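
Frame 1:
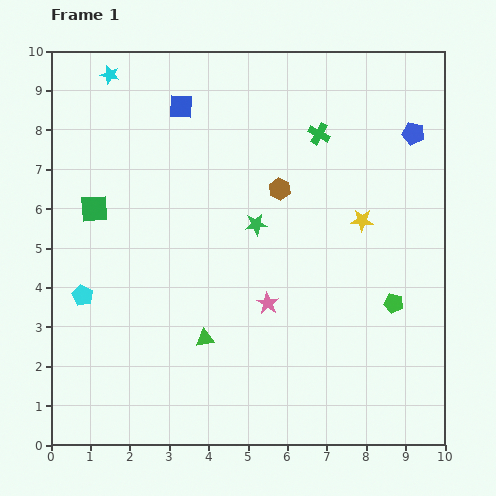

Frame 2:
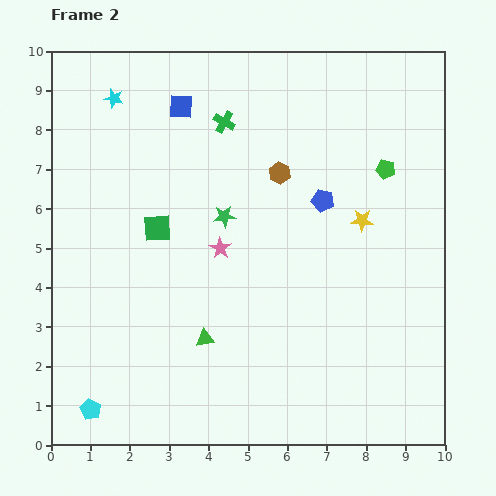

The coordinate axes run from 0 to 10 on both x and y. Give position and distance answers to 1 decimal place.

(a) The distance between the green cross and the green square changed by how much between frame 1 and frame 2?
-2.8

Distance in frame 1: 6.0. Distance in frame 2: 3.2.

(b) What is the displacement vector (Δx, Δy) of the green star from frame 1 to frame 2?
(-0.8, 0.2)

The green star was at (5.2, 5.6) in frame 1 and (4.4, 5.8) in frame 2.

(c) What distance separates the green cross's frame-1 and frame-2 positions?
2.4

The green cross moved from (6.8, 7.9) to (4.4, 8.2), a distance of √(2.4² + 0.3²) ≈ 2.4.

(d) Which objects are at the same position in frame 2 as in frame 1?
the yellow star, the green triangle, the blue square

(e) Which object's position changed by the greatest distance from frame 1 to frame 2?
the green pentagon

(moved 3.4; next 2.9)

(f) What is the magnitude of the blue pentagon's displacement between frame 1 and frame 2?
2.9

The blue pentagon moved from (9.2, 7.9) to (6.9, 6.2), a distance of √(2.3² + 1.7²) ≈ 2.9.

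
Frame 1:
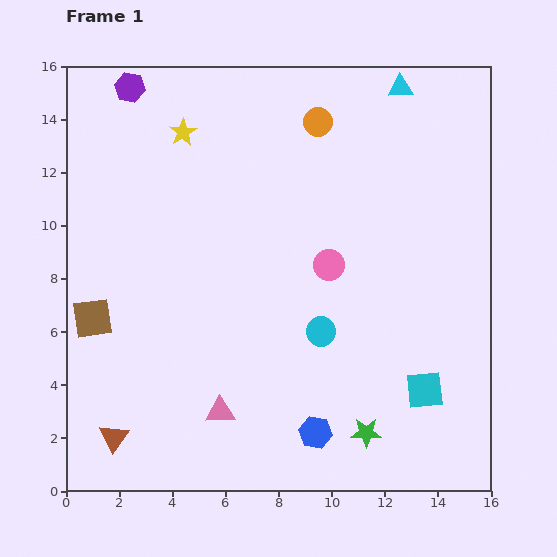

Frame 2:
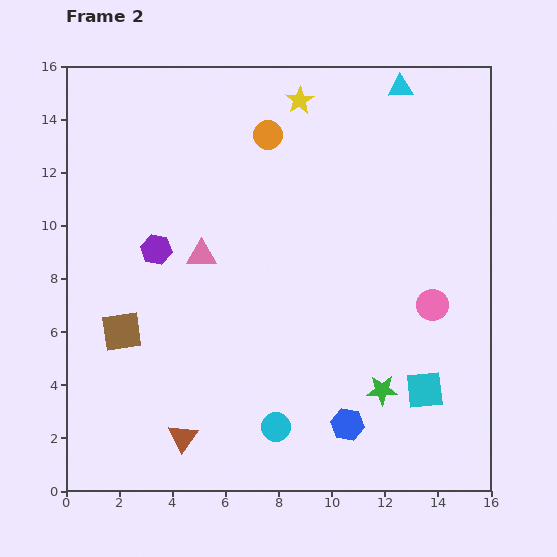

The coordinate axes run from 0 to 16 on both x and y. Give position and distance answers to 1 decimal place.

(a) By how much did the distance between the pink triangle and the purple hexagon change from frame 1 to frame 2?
-11.0

Distance in frame 1: 12.7. Distance in frame 2: 1.7.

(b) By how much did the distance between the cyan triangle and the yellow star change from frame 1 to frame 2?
-4.6

Distance in frame 1: 8.4. Distance in frame 2: 3.8.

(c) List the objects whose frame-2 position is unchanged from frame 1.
the cyan square, the cyan triangle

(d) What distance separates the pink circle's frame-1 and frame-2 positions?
4.2

The pink circle moved from (9.9, 8.5) to (13.8, 7.0), a distance of √(3.9² + 1.5²) ≈ 4.2.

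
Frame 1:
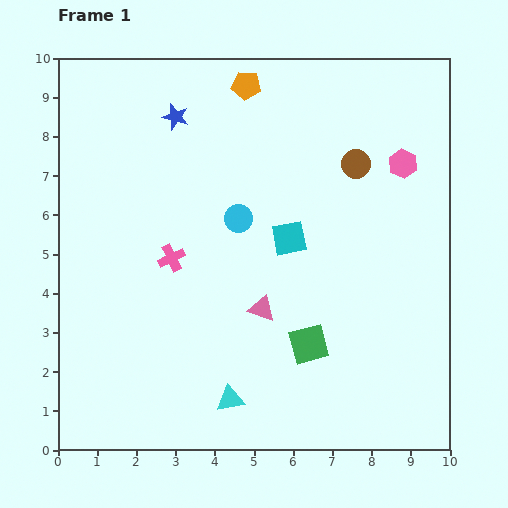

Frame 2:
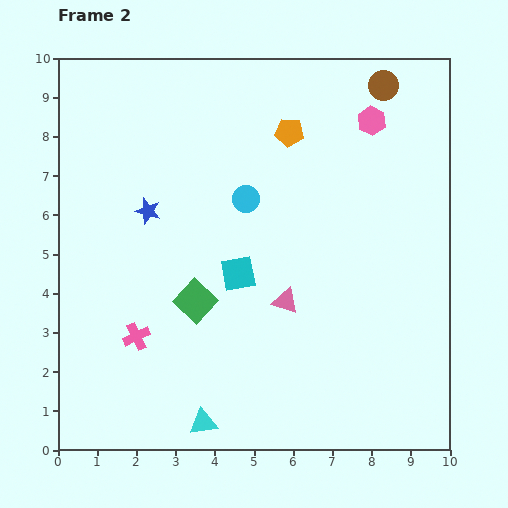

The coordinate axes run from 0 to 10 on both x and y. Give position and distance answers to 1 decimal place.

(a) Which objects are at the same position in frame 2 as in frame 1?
none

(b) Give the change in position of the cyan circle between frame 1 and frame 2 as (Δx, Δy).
(0.2, 0.5)

The cyan circle was at (4.6, 5.9) in frame 1 and (4.8, 6.4) in frame 2.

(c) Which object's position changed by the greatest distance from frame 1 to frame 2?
the green square

(moved 3.1; next 2.5)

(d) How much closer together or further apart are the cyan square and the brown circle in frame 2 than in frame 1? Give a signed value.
+3.6

Distance in frame 1: 2.5. Distance in frame 2: 6.1.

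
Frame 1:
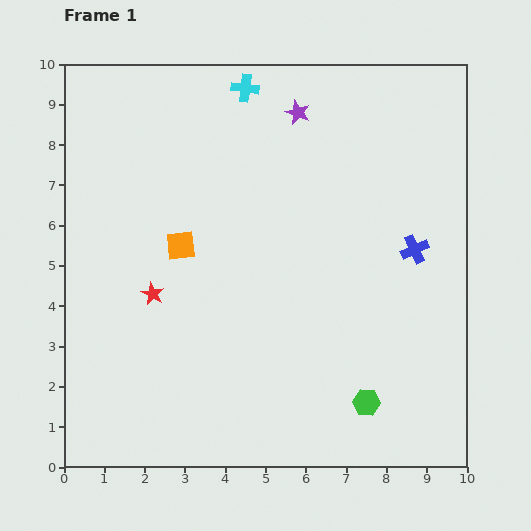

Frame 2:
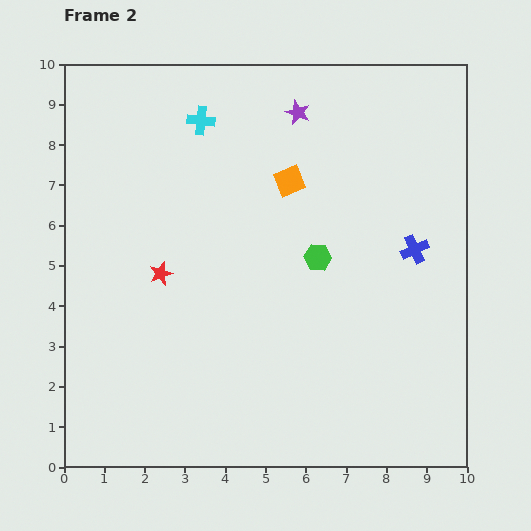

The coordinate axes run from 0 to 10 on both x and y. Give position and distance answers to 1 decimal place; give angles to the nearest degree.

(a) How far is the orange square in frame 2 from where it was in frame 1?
3.1

The orange square moved from (2.9, 5.5) to (5.6, 7.1), a distance of √(2.7² + 1.6²) ≈ 3.1.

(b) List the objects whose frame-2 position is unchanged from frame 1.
the purple star, the blue cross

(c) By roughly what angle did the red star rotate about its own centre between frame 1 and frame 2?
25° clockwise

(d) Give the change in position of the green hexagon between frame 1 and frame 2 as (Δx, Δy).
(-1.2, 3.6)

The green hexagon was at (7.5, 1.6) in frame 1 and (6.3, 5.2) in frame 2.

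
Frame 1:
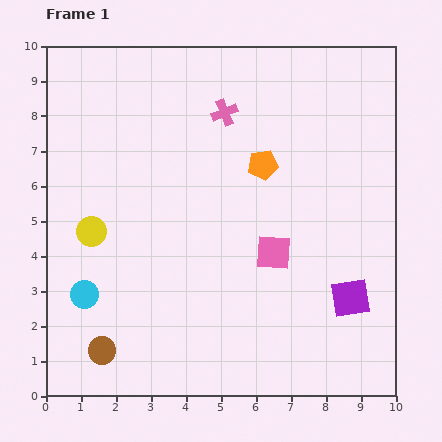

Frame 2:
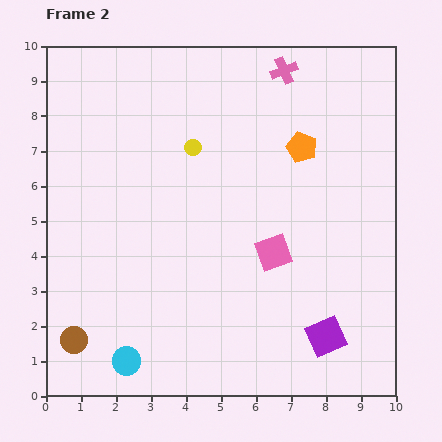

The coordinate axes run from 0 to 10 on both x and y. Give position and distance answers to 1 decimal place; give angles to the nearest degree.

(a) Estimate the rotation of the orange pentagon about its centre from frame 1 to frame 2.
30° clockwise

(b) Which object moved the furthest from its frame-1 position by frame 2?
the yellow circle

(moved 3.8; next 2.2)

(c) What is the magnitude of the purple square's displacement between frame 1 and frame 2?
1.3

The purple square moved from (8.7, 2.8) to (8.0, 1.7), a distance of √(0.7² + 1.1²) ≈ 1.3.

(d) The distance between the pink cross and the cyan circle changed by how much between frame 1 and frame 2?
+2.8

Distance in frame 1: 6.6. Distance in frame 2: 9.4.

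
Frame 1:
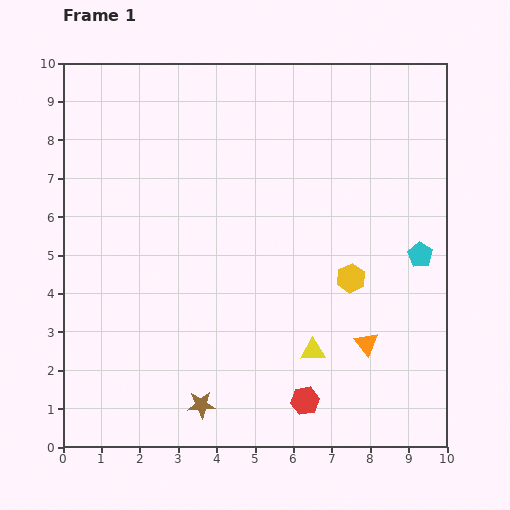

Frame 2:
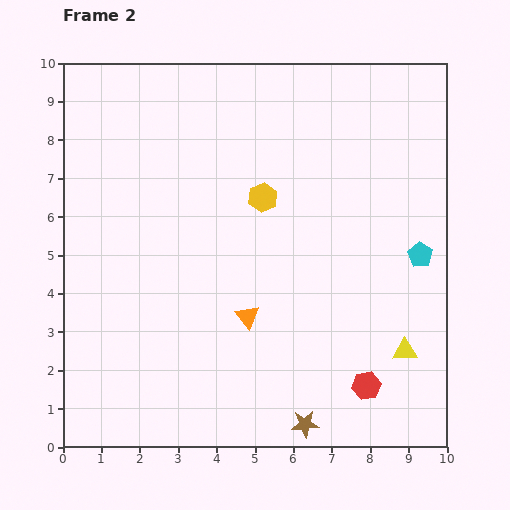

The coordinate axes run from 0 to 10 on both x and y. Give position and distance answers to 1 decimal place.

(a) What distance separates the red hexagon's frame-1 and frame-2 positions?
1.6

The red hexagon moved from (6.3, 1.2) to (7.9, 1.6), a distance of √(1.6² + 0.4²) ≈ 1.6.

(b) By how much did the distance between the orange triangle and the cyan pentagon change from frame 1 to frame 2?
+2.1

Distance in frame 1: 2.7. Distance in frame 2: 4.8.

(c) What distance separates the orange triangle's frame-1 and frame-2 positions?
3.2

The orange triangle moved from (7.9, 2.7) to (4.8, 3.4), a distance of √(3.1² + 0.7²) ≈ 3.2.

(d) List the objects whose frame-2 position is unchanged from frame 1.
the cyan pentagon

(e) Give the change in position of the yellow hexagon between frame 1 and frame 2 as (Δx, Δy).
(-2.3, 2.1)

The yellow hexagon was at (7.5, 4.4) in frame 1 and (5.2, 6.5) in frame 2.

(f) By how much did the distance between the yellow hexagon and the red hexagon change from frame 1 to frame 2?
+2.2

Distance in frame 1: 3.4. Distance in frame 2: 5.6.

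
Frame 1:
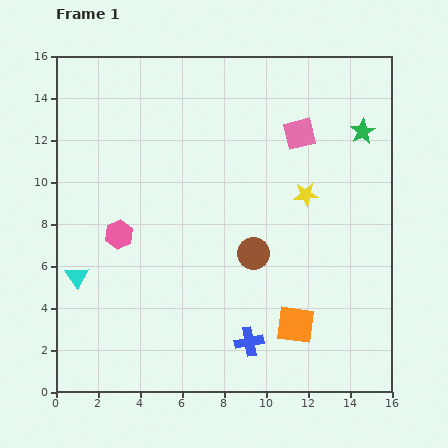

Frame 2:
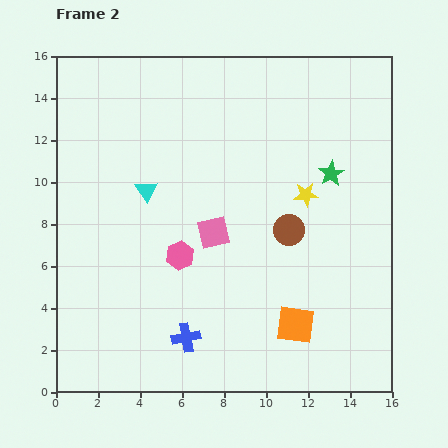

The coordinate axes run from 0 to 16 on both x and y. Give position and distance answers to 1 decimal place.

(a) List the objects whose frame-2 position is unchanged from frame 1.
the yellow star, the orange square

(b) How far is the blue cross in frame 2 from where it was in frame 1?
3.0

The blue cross moved from (9.2, 2.4) to (6.2, 2.6), a distance of √(3.0² + 0.2²) ≈ 3.0.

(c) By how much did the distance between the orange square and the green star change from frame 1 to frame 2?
-2.3

Distance in frame 1: 9.7. Distance in frame 2: 7.4.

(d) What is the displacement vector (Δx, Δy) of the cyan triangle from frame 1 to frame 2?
(3.3, 4.1)

The cyan triangle was at (1.0, 5.5) in frame 1 and (4.3, 9.6) in frame 2.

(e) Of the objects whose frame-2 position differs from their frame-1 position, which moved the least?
the brown circle

(moved 2.0)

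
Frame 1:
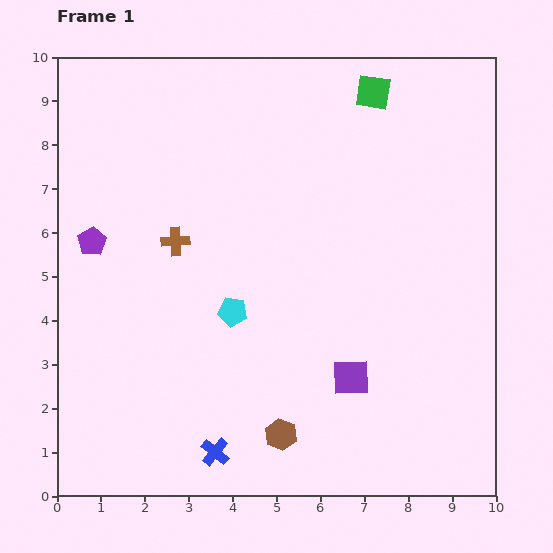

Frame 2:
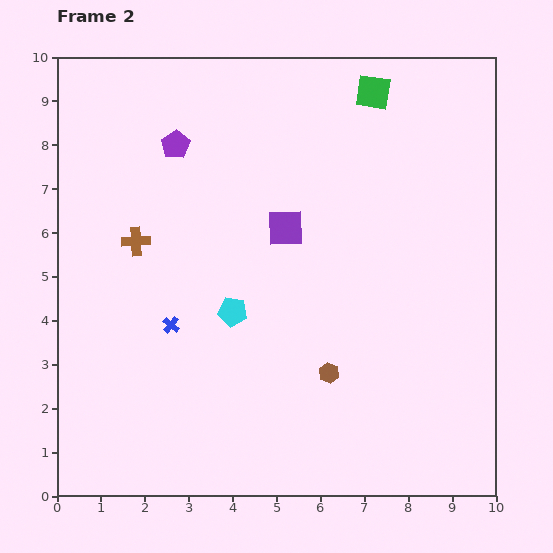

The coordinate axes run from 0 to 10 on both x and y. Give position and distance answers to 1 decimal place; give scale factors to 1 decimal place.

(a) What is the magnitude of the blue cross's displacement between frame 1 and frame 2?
3.1

The blue cross moved from (3.6, 1.0) to (2.6, 3.9), a distance of √(1.0² + 2.9²) ≈ 3.1.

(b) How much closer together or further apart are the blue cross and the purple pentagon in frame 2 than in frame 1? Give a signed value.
-1.5

Distance in frame 1: 5.6. Distance in frame 2: 4.1.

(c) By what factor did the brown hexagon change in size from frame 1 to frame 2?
0.6×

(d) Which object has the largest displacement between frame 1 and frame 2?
the purple square

(moved 3.7; next 3.1)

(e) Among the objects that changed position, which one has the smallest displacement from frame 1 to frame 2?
the brown cross

(moved 0.9)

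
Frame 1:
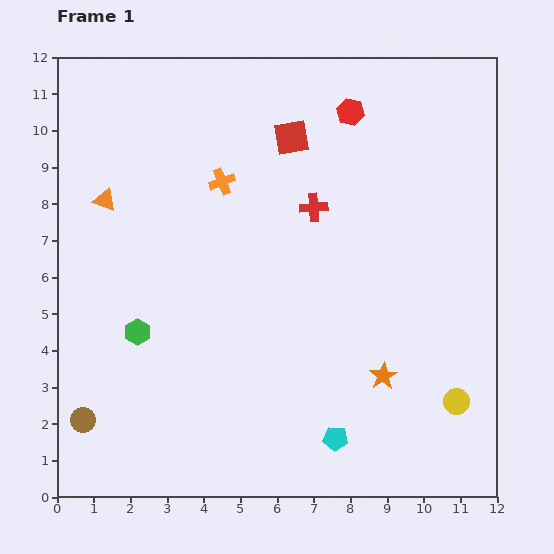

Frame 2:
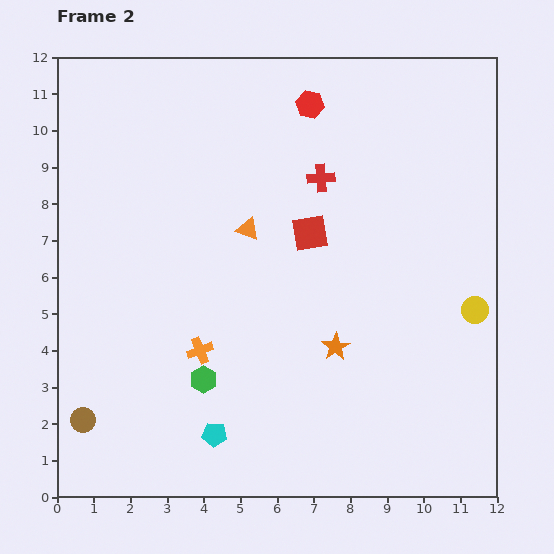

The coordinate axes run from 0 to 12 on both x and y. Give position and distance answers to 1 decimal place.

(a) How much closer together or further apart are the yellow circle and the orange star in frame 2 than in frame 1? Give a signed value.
+1.8

Distance in frame 1: 2.1. Distance in frame 2: 3.9.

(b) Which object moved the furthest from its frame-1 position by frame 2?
the orange cross

(moved 4.6; next 4.0)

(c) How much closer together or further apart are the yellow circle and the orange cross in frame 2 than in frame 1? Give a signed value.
-1.2

Distance in frame 1: 8.8. Distance in frame 2: 7.6.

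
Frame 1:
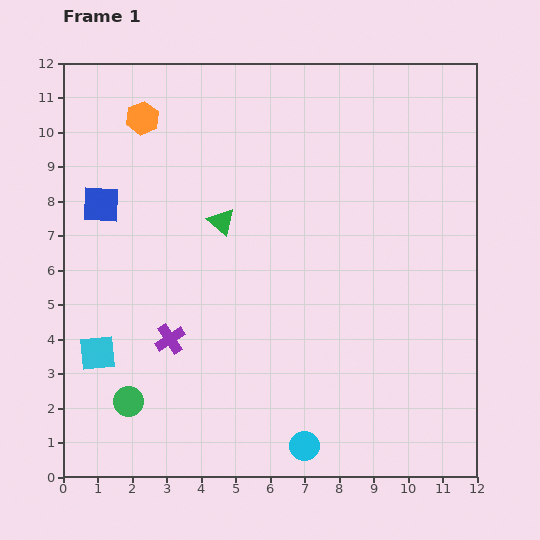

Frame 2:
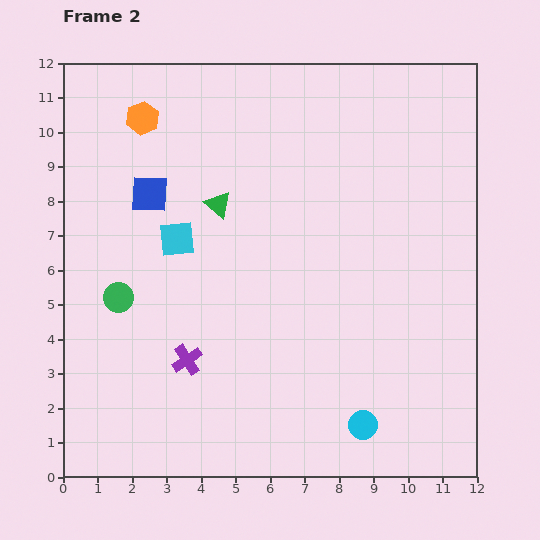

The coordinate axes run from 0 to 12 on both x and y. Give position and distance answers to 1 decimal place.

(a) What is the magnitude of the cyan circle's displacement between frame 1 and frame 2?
1.8

The cyan circle moved from (7.0, 0.9) to (8.7, 1.5), a distance of √(1.7² + 0.6²) ≈ 1.8.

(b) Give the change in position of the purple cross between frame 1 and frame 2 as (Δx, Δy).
(0.5, -0.6)

The purple cross was at (3.1, 4.0) in frame 1 and (3.6, 3.4) in frame 2.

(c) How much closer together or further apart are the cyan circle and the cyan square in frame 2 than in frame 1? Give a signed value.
+1.0

Distance in frame 1: 6.6. Distance in frame 2: 7.6.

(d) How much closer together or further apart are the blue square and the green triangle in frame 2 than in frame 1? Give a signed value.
-1.5

Distance in frame 1: 3.5. Distance in frame 2: 2.0.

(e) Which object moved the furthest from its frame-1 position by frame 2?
the cyan square

(moved 4.0; next 3.0)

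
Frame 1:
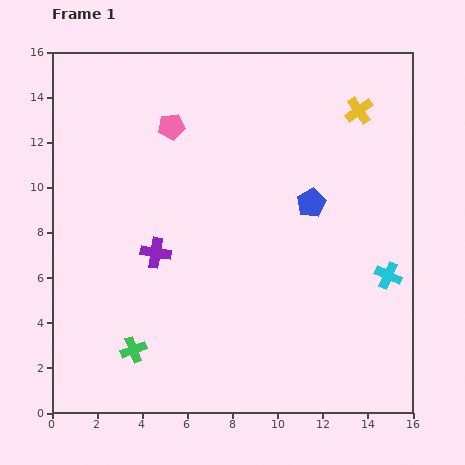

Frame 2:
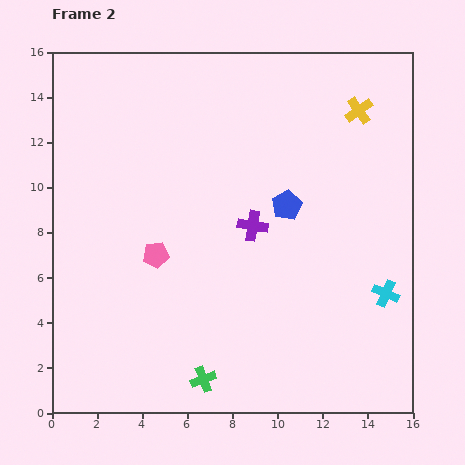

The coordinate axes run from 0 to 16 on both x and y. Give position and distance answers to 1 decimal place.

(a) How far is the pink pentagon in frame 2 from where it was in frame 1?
5.7

The pink pentagon moved from (5.3, 12.7) to (4.6, 7.0), a distance of √(0.7² + 5.7²) ≈ 5.7.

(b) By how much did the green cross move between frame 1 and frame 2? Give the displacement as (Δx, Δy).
(3.1, -1.3)

The green cross was at (3.6, 2.8) in frame 1 and (6.7, 1.5) in frame 2.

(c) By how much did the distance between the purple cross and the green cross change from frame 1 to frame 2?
+2.7

Distance in frame 1: 4.4. Distance in frame 2: 7.1.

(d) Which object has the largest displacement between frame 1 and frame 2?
the pink pentagon

(moved 5.7; next 4.5)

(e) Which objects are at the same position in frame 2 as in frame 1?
the yellow cross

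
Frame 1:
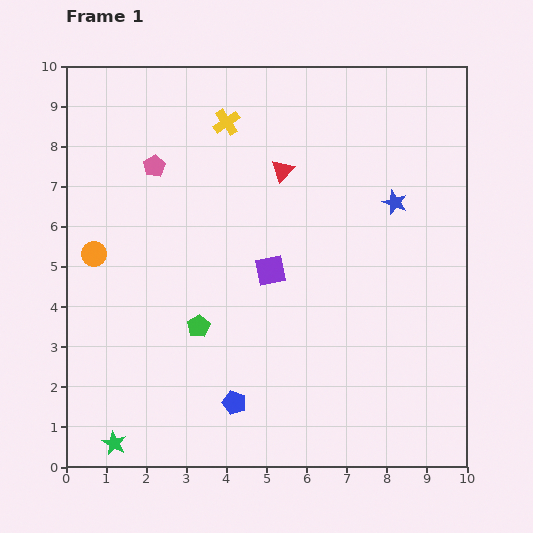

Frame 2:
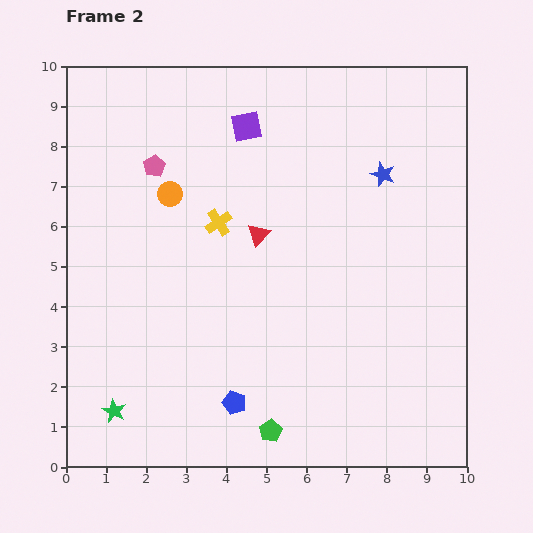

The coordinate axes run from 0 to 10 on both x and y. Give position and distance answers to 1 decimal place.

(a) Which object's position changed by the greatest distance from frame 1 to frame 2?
the purple square

(moved 3.6; next 3.2)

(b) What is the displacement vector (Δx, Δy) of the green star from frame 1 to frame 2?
(0.0, 0.8)

The green star was at (1.2, 0.6) in frame 1 and (1.2, 1.4) in frame 2.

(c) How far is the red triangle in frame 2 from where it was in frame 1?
1.7

The red triangle moved from (5.4, 7.4) to (4.8, 5.8), a distance of √(0.6² + 1.6²) ≈ 1.7.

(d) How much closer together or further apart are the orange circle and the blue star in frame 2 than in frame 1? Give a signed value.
-2.3

Distance in frame 1: 7.6. Distance in frame 2: 5.3.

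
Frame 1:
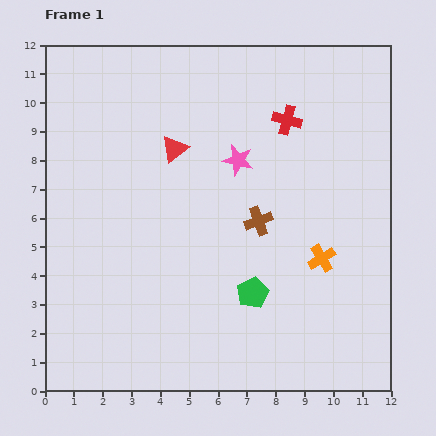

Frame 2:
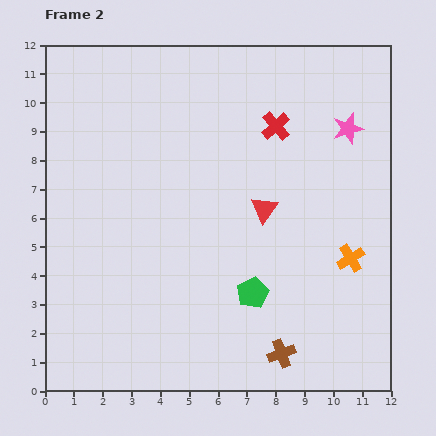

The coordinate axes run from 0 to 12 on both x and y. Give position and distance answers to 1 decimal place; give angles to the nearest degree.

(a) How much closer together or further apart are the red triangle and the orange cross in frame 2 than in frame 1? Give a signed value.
-3.0

Distance in frame 1: 6.4. Distance in frame 2: 3.4.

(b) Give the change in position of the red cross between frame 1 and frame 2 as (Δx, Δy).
(-0.4, -0.2)

The red cross was at (8.4, 9.4) in frame 1 and (8.0, 9.2) in frame 2.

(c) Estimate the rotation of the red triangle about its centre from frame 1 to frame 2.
15° counter-clockwise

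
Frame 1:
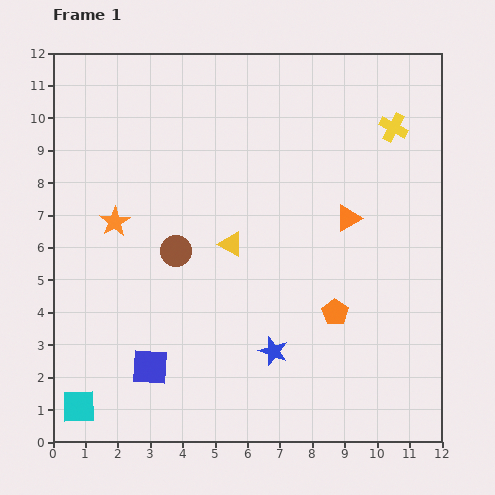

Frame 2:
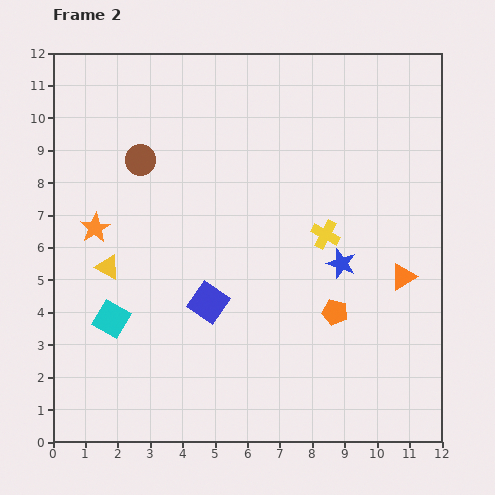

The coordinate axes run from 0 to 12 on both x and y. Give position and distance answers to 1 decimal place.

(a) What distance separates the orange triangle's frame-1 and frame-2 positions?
2.5

The orange triangle moved from (9.1, 6.9) to (10.8, 5.1), a distance of √(1.7² + 1.8²) ≈ 2.5.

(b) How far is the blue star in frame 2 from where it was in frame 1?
3.4

The blue star moved from (6.8, 2.8) to (8.9, 5.5), a distance of √(2.1² + 2.7²) ≈ 3.4.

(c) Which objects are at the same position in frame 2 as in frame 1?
the orange pentagon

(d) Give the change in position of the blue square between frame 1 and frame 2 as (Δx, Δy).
(1.8, 2.0)

The blue square was at (3.0, 2.3) in frame 1 and (4.8, 4.3) in frame 2.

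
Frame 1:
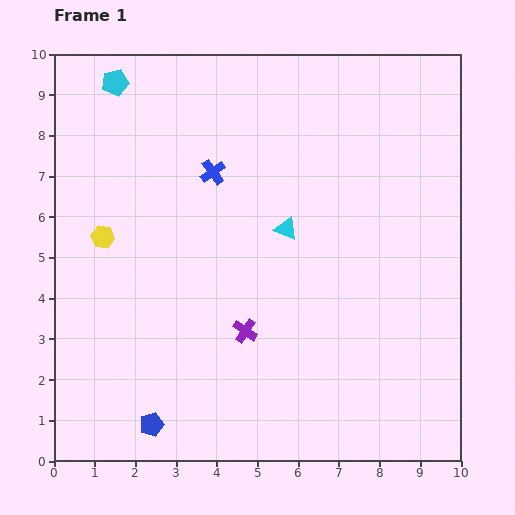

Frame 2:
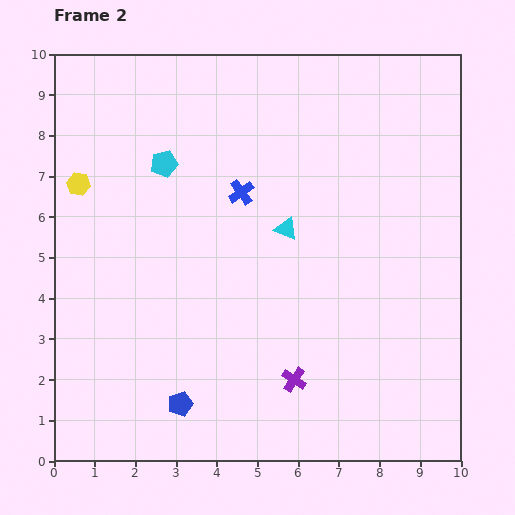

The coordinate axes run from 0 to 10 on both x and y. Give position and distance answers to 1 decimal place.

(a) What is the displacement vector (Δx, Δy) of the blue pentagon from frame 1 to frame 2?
(0.7, 0.5)

The blue pentagon was at (2.4, 0.9) in frame 1 and (3.1, 1.4) in frame 2.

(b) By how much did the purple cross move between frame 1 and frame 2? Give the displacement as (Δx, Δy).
(1.2, -1.2)

The purple cross was at (4.7, 3.2) in frame 1 and (5.9, 2.0) in frame 2.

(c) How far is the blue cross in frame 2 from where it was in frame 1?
0.9

The blue cross moved from (3.9, 7.1) to (4.6, 6.6), a distance of √(0.7² + 0.5²) ≈ 0.9.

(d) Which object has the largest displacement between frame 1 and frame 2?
the cyan pentagon

(moved 2.3; next 1.7)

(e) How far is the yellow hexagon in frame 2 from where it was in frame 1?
1.4

The yellow hexagon moved from (1.2, 5.5) to (0.6, 6.8), a distance of √(0.6² + 1.3²) ≈ 1.4.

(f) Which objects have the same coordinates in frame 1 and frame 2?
the cyan triangle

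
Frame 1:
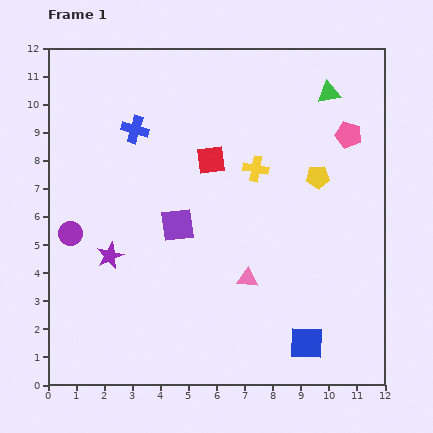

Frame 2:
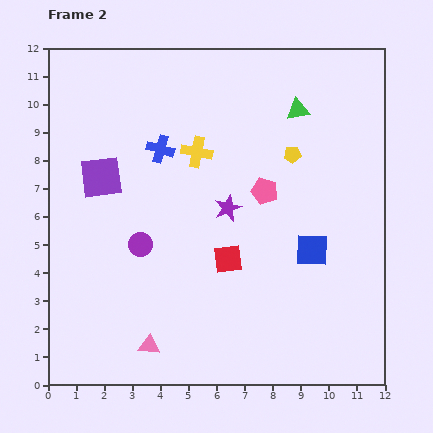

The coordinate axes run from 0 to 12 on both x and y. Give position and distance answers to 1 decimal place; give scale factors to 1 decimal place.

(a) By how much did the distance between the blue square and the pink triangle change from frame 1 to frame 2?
+3.6

Distance in frame 1: 3.1. Distance in frame 2: 6.7.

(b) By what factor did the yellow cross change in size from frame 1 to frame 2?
1.3×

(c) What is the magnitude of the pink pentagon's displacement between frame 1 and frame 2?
3.6

The pink pentagon moved from (10.7, 8.9) to (7.7, 6.9), a distance of √(3.0² + 2.0²) ≈ 3.6.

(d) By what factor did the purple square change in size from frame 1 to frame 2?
1.3×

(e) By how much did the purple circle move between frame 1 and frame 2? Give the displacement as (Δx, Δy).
(2.5, -0.4)

The purple circle was at (0.8, 5.4) in frame 1 and (3.3, 5.0) in frame 2.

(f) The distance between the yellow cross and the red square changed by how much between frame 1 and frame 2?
+2.4

Distance in frame 1: 1.6. Distance in frame 2: 4.0.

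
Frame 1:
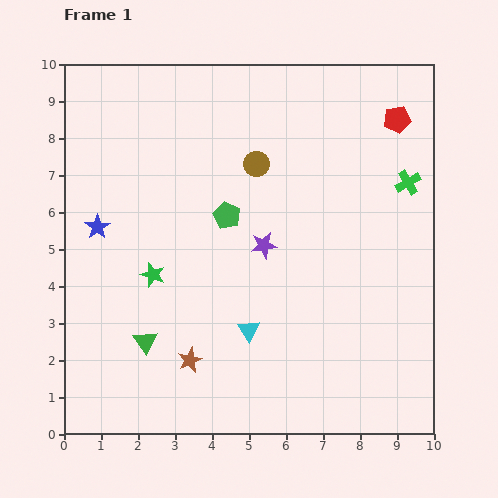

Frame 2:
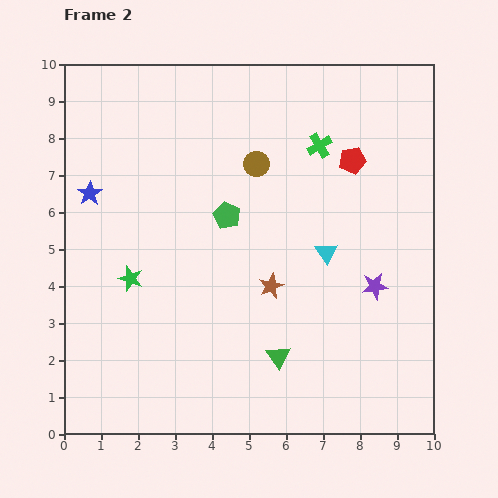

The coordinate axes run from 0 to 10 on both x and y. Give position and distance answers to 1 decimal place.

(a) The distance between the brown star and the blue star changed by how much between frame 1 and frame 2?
+1.1

Distance in frame 1: 4.4. Distance in frame 2: 5.5.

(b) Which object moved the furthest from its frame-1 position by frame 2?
the green triangle

(moved 3.6; next 3.2)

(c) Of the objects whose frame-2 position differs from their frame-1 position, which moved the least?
the green star

(moved 0.6)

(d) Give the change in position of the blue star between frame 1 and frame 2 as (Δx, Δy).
(-0.2, 0.9)

The blue star was at (0.9, 5.6) in frame 1 and (0.7, 6.5) in frame 2.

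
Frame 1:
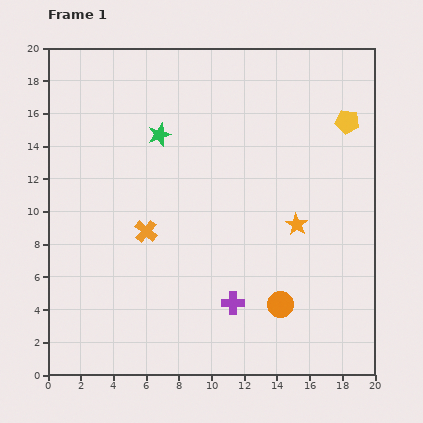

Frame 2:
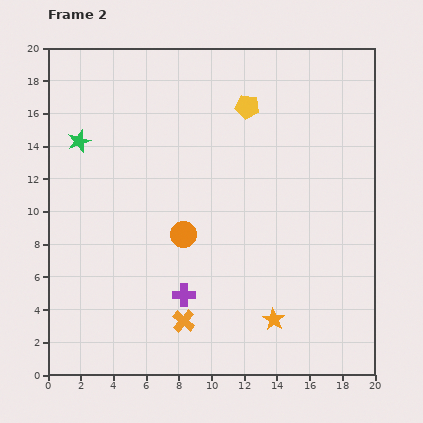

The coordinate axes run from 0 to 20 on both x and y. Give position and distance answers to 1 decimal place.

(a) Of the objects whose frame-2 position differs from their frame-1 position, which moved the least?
the purple cross

(moved 3.0)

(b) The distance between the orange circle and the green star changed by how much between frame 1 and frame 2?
-4.2

Distance in frame 1: 12.8. Distance in frame 2: 8.6.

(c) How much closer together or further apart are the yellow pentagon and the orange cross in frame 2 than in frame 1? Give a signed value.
-0.3

Distance in frame 1: 14.0. Distance in frame 2: 13.7.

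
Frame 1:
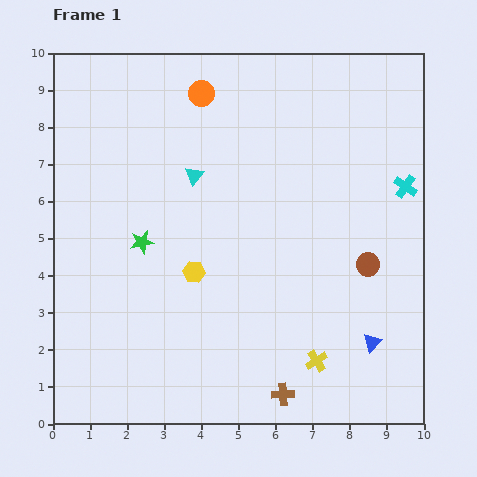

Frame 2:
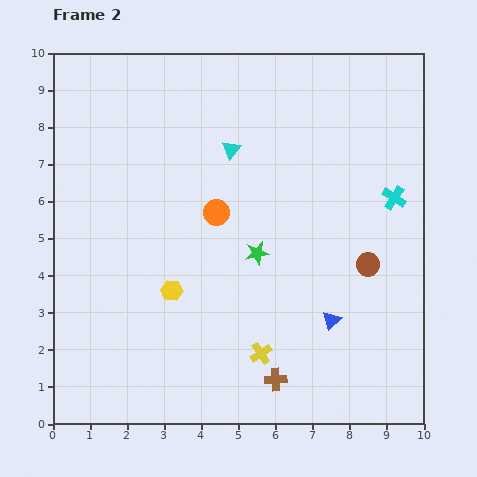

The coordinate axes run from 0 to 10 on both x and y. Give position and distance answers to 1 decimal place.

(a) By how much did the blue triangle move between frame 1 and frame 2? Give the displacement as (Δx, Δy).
(-1.1, 0.6)

The blue triangle was at (8.6, 2.2) in frame 1 and (7.5, 2.8) in frame 2.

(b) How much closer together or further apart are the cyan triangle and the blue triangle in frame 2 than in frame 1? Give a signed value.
-1.3

Distance in frame 1: 6.6. Distance in frame 2: 5.3.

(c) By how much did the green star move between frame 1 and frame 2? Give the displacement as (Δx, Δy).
(3.1, -0.3)

The green star was at (2.4, 4.9) in frame 1 and (5.5, 4.6) in frame 2.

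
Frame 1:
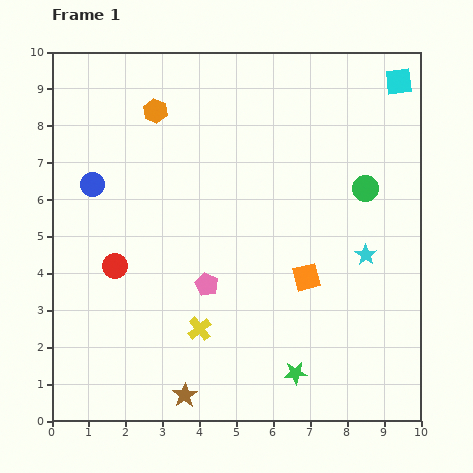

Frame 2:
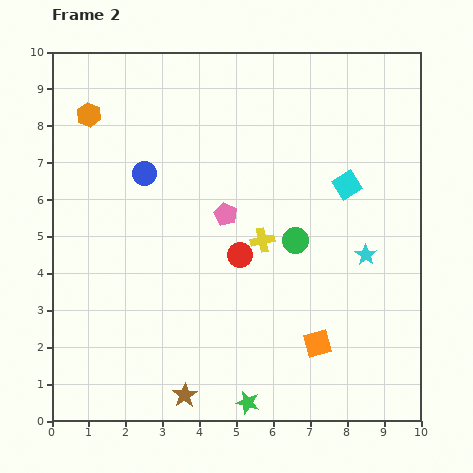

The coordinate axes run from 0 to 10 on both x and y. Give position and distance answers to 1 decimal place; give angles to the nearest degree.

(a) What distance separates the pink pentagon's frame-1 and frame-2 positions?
2.0

The pink pentagon moved from (4.2, 3.7) to (4.7, 5.6), a distance of √(0.5² + 1.9²) ≈ 2.0.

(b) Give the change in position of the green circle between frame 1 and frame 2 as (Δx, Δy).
(-1.9, -1.4)

The green circle was at (8.5, 6.3) in frame 1 and (6.6, 4.9) in frame 2.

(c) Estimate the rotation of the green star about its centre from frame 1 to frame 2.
19° clockwise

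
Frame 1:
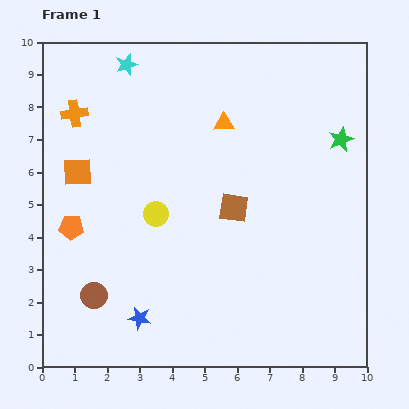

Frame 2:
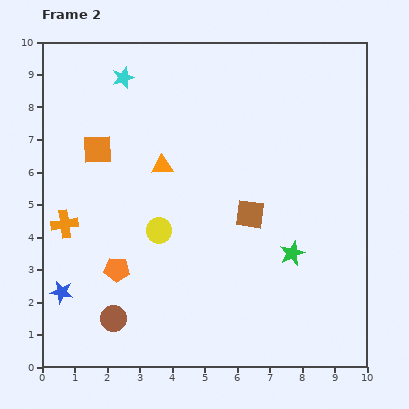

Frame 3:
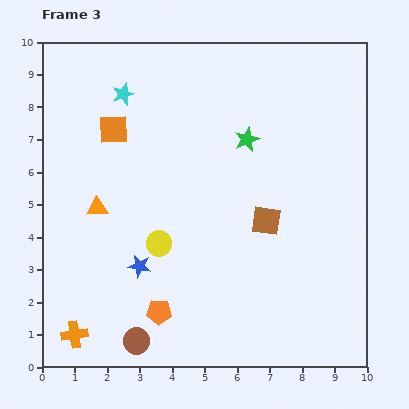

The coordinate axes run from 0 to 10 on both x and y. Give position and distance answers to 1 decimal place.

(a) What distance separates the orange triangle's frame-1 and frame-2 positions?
2.3

The orange triangle moved from (5.6, 7.5) to (3.7, 6.2), a distance of √(1.9² + 1.3²) ≈ 2.3.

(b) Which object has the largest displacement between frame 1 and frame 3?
the orange cross

(moved 6.8; next 4.7)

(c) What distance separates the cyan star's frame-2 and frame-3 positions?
0.5

The cyan star moved from (2.5, 8.9) to (2.5, 8.4), a distance of √(0.0² + 0.5²) ≈ 0.5.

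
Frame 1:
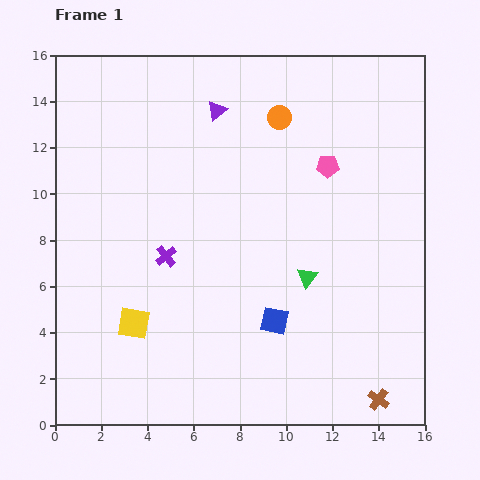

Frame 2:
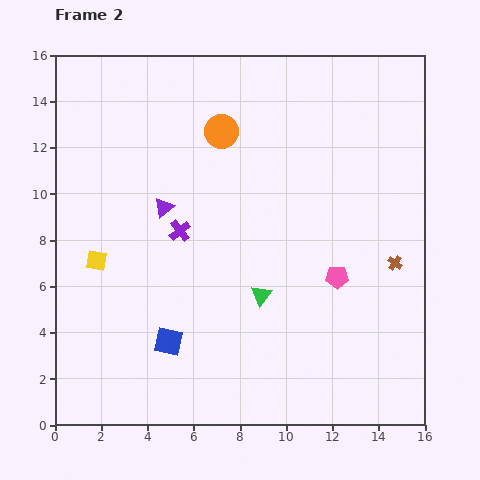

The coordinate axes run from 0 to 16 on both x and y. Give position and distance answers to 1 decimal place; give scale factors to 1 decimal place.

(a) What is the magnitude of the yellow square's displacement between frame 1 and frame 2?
3.1

The yellow square moved from (3.4, 4.4) to (1.8, 7.1), a distance of √(1.6² + 2.7²) ≈ 3.1.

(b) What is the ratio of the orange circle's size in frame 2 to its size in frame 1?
1.4×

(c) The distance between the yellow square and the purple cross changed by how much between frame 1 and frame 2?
+0.6

Distance in frame 1: 3.2. Distance in frame 2: 3.8.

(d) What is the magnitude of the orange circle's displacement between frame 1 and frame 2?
2.6

The orange circle moved from (9.7, 13.3) to (7.2, 12.7), a distance of √(2.5² + 0.6²) ≈ 2.6.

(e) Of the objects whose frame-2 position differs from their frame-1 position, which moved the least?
the purple cross

(moved 1.3)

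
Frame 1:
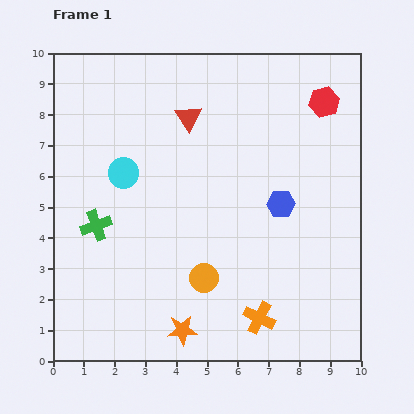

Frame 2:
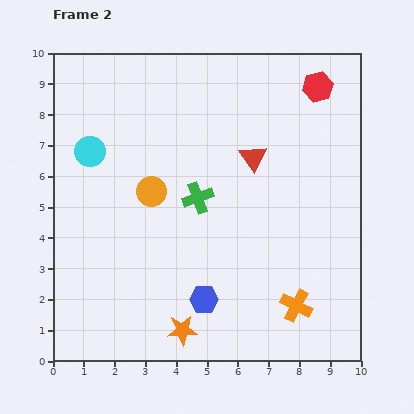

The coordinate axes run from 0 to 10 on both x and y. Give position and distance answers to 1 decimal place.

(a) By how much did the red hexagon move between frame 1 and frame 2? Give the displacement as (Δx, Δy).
(-0.2, 0.5)

The red hexagon was at (8.8, 8.4) in frame 1 and (8.6, 8.9) in frame 2.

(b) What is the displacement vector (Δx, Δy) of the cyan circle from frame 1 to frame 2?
(-1.1, 0.7)

The cyan circle was at (2.3, 6.1) in frame 1 and (1.2, 6.8) in frame 2.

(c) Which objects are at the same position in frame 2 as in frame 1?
the orange star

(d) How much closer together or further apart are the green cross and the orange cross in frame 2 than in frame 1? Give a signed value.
-1.4

Distance in frame 1: 6.1. Distance in frame 2: 4.7.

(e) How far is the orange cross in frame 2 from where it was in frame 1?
1.3

The orange cross moved from (6.7, 1.4) to (7.9, 1.8), a distance of √(1.2² + 0.4²) ≈ 1.3.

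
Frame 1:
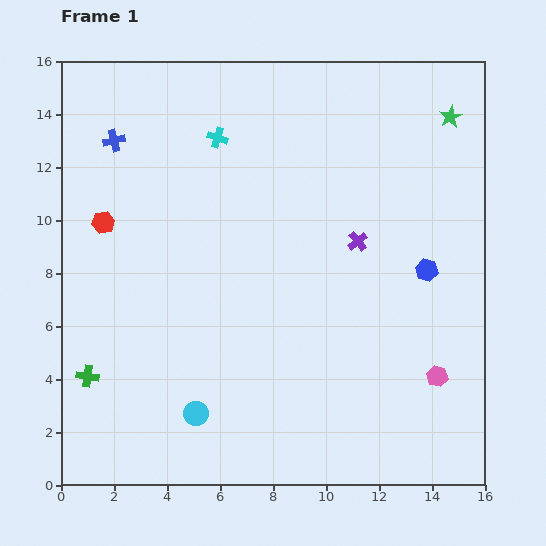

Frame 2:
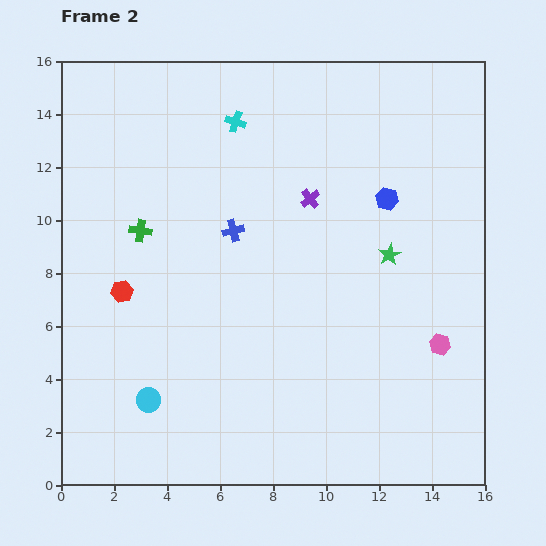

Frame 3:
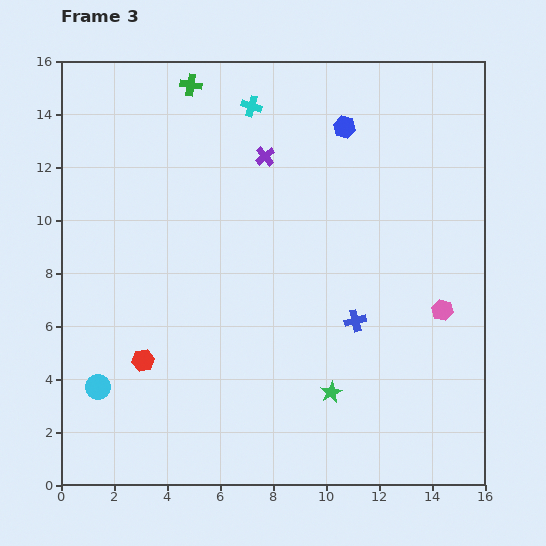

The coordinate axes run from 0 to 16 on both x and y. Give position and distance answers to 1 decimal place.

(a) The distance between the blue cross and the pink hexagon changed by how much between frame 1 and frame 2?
-6.2

Distance in frame 1: 15.1. Distance in frame 2: 8.9.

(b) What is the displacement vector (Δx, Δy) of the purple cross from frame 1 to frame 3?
(-3.5, 3.2)

The purple cross was at (11.2, 9.2) in frame 1 and (7.7, 12.4) in frame 3.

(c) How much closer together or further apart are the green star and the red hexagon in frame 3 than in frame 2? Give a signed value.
-3.0

Distance in frame 2: 10.2. Distance in frame 3: 7.2.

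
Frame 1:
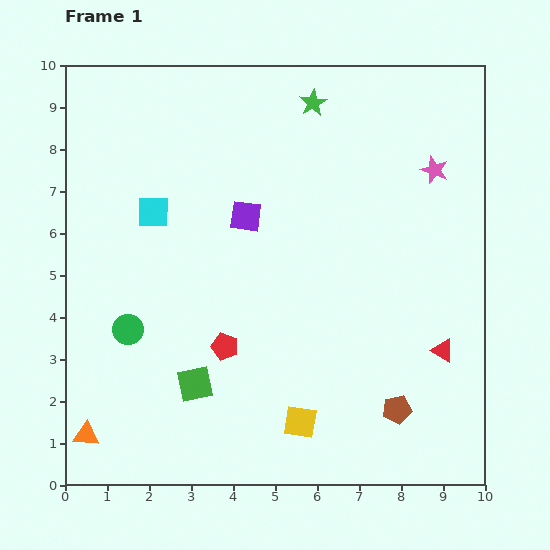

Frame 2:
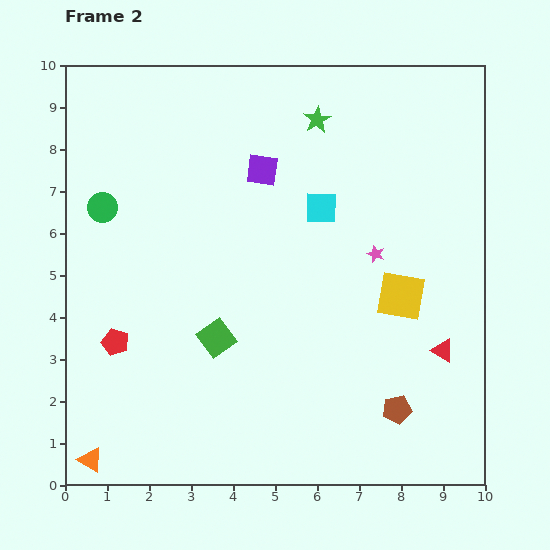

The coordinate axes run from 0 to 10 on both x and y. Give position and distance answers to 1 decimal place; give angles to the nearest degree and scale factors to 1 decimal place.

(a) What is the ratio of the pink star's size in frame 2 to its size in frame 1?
0.6×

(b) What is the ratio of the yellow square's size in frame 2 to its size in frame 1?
1.5×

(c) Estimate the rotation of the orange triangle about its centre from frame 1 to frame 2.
27° clockwise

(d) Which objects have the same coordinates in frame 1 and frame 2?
the red triangle, the brown pentagon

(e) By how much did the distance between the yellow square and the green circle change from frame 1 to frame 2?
+2.7

Distance in frame 1: 4.7. Distance in frame 2: 7.4.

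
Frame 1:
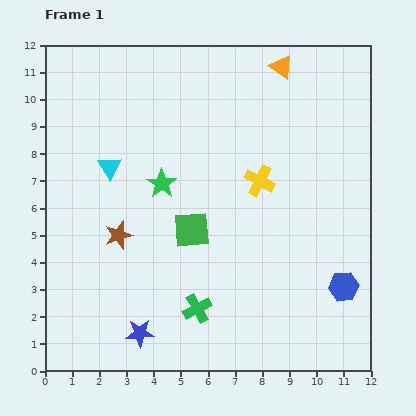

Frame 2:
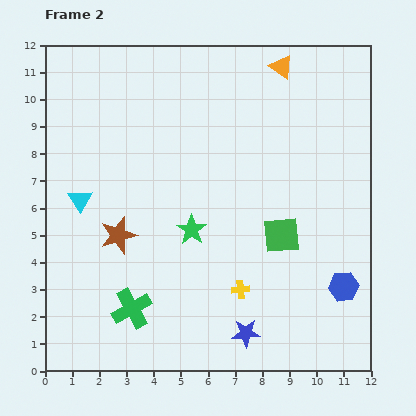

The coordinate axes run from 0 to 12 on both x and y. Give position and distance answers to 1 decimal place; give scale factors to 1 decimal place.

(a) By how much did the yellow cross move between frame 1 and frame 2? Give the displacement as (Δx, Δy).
(-0.7, -4.0)

The yellow cross was at (7.9, 7.0) in frame 1 and (7.2, 3.0) in frame 2.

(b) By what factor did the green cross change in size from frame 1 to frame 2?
1.4×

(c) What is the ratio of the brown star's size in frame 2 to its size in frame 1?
1.3×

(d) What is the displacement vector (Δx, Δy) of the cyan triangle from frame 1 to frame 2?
(-1.1, -1.2)

The cyan triangle was at (2.4, 7.5) in frame 1 and (1.3, 6.3) in frame 2.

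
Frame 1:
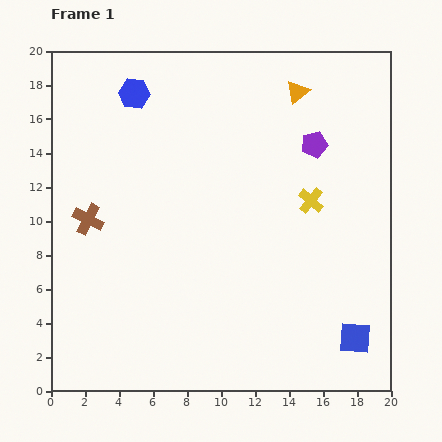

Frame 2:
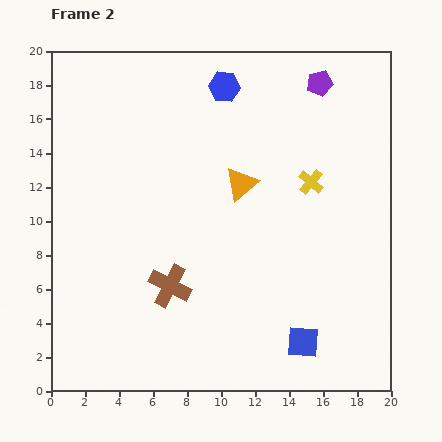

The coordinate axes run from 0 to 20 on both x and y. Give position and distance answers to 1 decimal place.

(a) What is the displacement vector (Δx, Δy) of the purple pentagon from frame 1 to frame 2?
(0.3, 3.6)

The purple pentagon was at (15.5, 14.5) in frame 1 and (15.8, 18.1) in frame 2.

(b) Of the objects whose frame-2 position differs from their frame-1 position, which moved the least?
the yellow cross

(moved 1.1)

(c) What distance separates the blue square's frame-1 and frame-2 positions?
3.1

The blue square moved from (17.9, 3.1) to (14.8, 2.9), a distance of √(3.1² + 0.2²) ≈ 3.1.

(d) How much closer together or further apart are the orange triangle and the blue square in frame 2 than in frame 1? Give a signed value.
-4.9

Distance in frame 1: 14.9. Distance in frame 2: 10.0.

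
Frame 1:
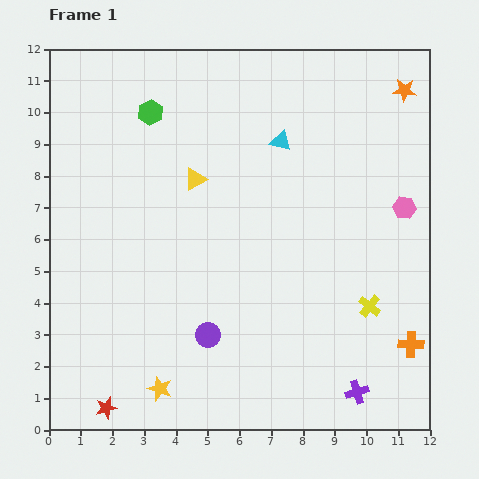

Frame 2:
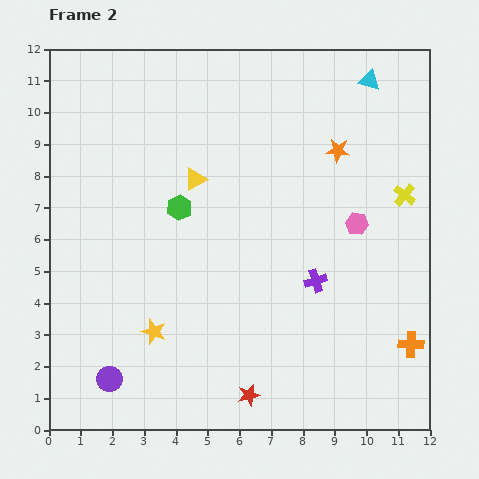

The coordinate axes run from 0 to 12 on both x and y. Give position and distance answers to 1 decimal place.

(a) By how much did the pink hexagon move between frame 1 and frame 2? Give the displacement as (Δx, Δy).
(-1.5, -0.5)

The pink hexagon was at (11.2, 7.0) in frame 1 and (9.7, 6.5) in frame 2.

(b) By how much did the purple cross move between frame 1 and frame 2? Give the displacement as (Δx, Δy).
(-1.3, 3.5)

The purple cross was at (9.7, 1.2) in frame 1 and (8.4, 4.7) in frame 2.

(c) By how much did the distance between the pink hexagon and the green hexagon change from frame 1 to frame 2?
-2.9

Distance in frame 1: 8.5. Distance in frame 2: 5.6.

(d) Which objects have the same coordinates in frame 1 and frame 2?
the yellow triangle, the orange cross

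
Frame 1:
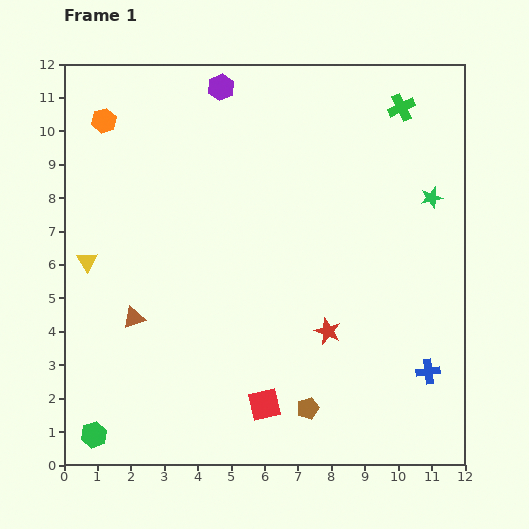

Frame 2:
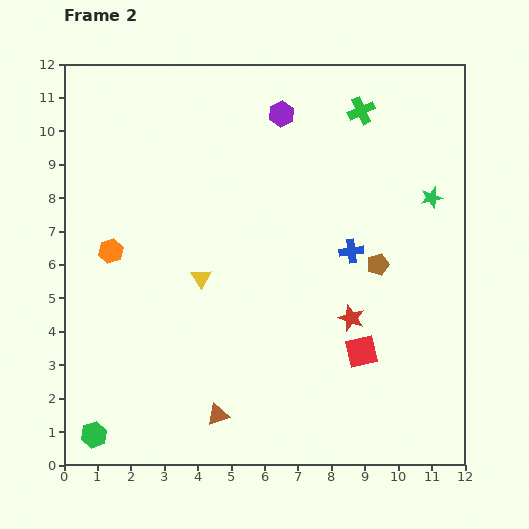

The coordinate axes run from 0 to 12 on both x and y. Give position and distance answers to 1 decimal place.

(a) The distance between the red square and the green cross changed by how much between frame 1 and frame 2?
-2.6

Distance in frame 1: 9.8. Distance in frame 2: 7.2.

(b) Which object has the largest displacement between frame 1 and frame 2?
the brown pentagon

(moved 4.8; next 4.3)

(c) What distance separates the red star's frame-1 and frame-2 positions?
0.8

The red star moved from (7.9, 4.0) to (8.6, 4.4), a distance of √(0.7² + 0.4²) ≈ 0.8.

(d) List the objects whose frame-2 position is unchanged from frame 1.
the green star, the green hexagon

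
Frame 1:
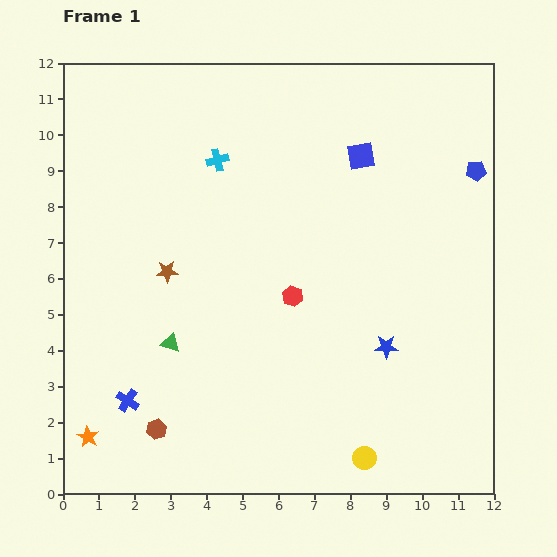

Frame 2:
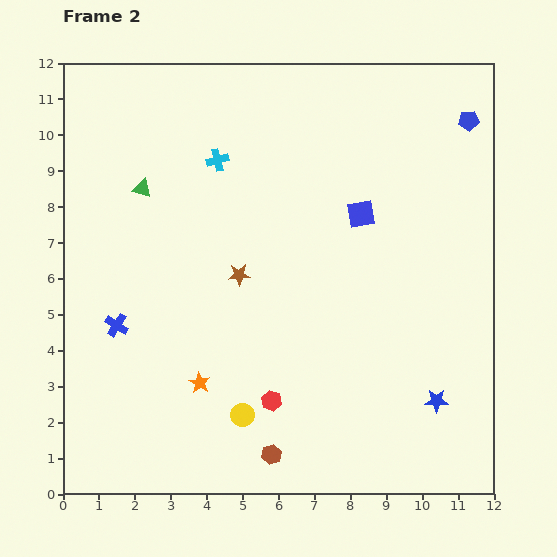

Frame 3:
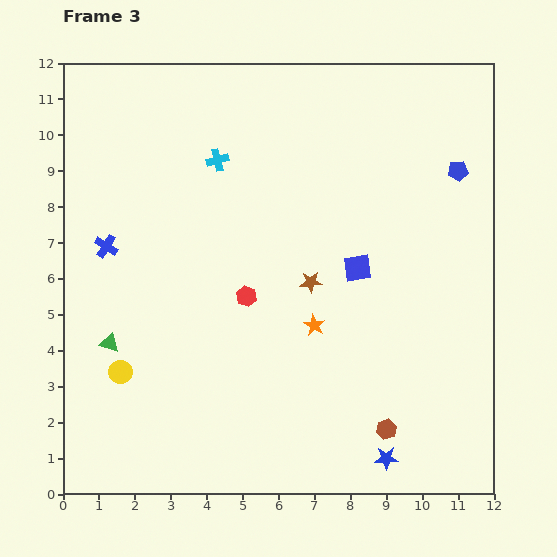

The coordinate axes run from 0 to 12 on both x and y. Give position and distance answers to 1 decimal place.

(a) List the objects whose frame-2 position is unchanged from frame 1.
the cyan cross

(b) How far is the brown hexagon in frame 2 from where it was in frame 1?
3.3

The brown hexagon moved from (2.6, 1.8) to (5.8, 1.1), a distance of √(3.2² + 0.7²) ≈ 3.3.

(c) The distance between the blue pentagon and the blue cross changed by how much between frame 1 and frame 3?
-1.6

Distance in frame 1: 11.6. Distance in frame 3: 10.0.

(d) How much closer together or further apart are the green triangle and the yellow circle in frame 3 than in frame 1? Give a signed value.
-5.4

Distance in frame 1: 6.3. Distance in frame 3: 0.9.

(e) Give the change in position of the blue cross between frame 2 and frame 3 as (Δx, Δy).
(-0.3, 2.2)

The blue cross was at (1.5, 4.7) in frame 2 and (1.2, 6.9) in frame 3.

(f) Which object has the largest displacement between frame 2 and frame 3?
the green triangle

(moved 4.4; next 3.6)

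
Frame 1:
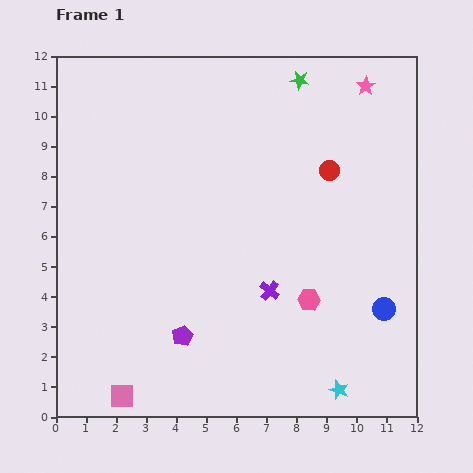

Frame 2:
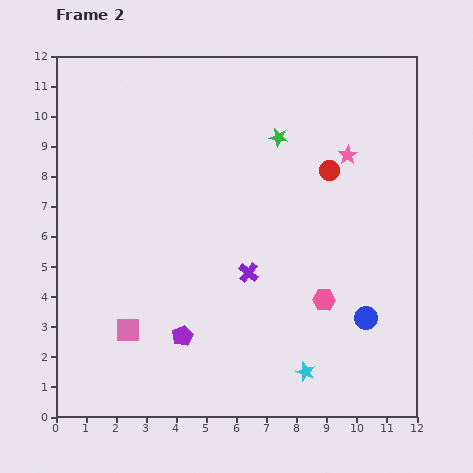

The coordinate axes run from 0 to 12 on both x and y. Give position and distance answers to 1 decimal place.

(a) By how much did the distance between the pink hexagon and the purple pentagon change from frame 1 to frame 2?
+0.5

Distance in frame 1: 4.4. Distance in frame 2: 4.9.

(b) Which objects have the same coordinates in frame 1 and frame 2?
the purple pentagon, the red circle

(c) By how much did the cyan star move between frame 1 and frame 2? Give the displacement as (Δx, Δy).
(-1.1, 0.6)

The cyan star was at (9.4, 0.9) in frame 1 and (8.3, 1.5) in frame 2.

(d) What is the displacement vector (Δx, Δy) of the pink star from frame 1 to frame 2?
(-0.6, -2.3)

The pink star was at (10.3, 11.0) in frame 1 and (9.7, 8.7) in frame 2.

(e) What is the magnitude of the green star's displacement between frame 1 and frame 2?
2.0

The green star moved from (8.1, 11.2) to (7.4, 9.3), a distance of √(0.7² + 1.9²) ≈ 2.0.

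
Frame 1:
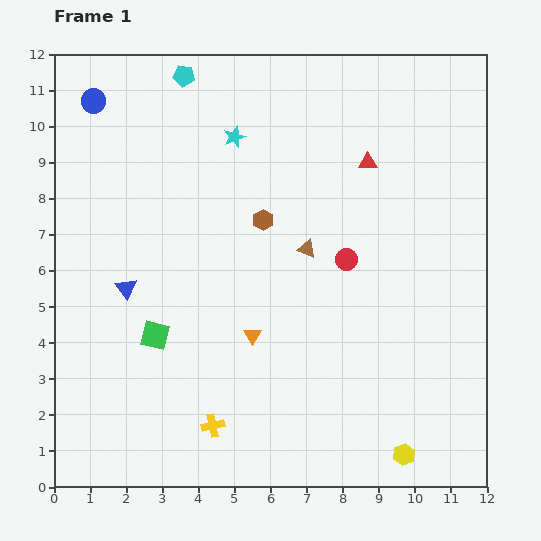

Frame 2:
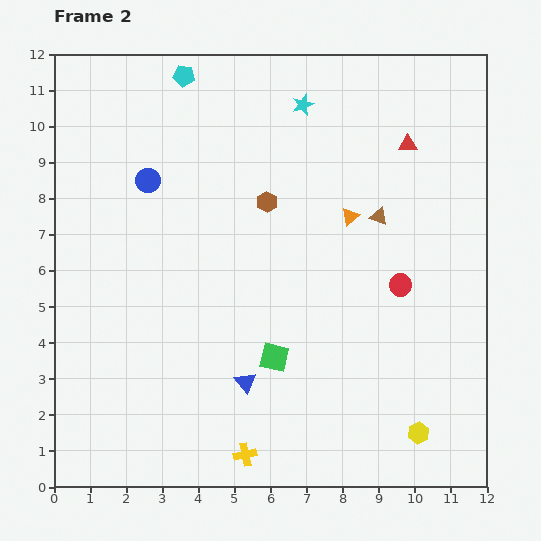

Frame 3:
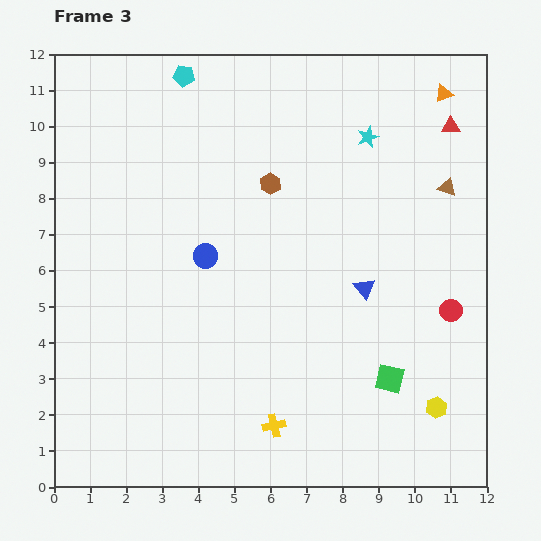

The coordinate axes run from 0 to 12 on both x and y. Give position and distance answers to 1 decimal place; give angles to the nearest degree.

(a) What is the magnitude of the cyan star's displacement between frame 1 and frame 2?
2.1

The cyan star moved from (5.0, 9.7) to (6.9, 10.6), a distance of √(1.9² + 0.9²) ≈ 2.1.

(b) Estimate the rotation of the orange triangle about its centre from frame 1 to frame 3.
39° clockwise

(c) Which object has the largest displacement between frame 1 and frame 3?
the orange triangle

(moved 8.5; next 6.6)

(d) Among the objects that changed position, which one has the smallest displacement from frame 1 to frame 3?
the brown hexagon

(moved 1.0)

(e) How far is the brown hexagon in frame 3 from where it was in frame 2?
0.5

The brown hexagon moved from (5.9, 7.9) to (6.0, 8.4), a distance of √(0.1² + 0.5²) ≈ 0.5.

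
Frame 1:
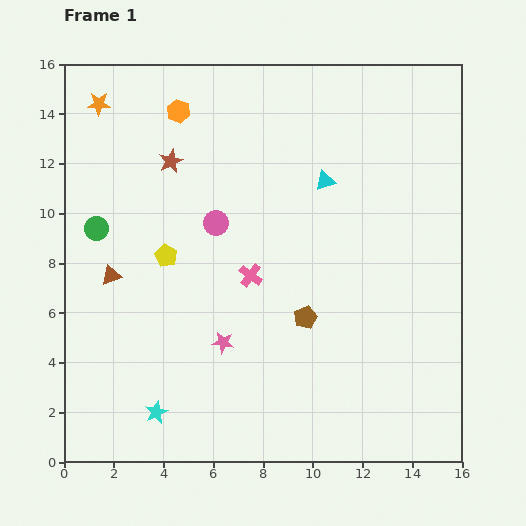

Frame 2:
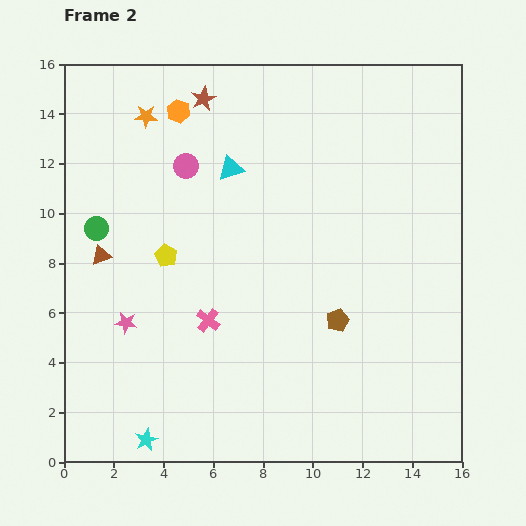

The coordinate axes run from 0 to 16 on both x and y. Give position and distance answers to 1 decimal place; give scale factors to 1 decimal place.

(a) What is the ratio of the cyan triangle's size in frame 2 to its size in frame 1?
1.3×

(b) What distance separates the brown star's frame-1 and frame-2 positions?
2.8

The brown star moved from (4.3, 12.1) to (5.6, 14.6), a distance of √(1.3² + 2.5²) ≈ 2.8.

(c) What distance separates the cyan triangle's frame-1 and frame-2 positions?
3.8

The cyan triangle moved from (10.5, 11.3) to (6.7, 11.8), a distance of √(3.8² + 0.5²) ≈ 3.8.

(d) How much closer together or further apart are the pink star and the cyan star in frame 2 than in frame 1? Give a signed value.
+0.9

Distance in frame 1: 3.9. Distance in frame 2: 4.8.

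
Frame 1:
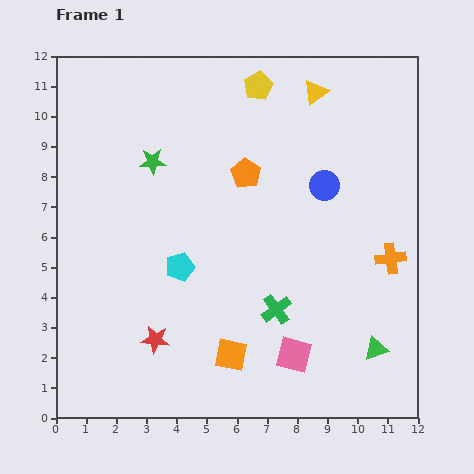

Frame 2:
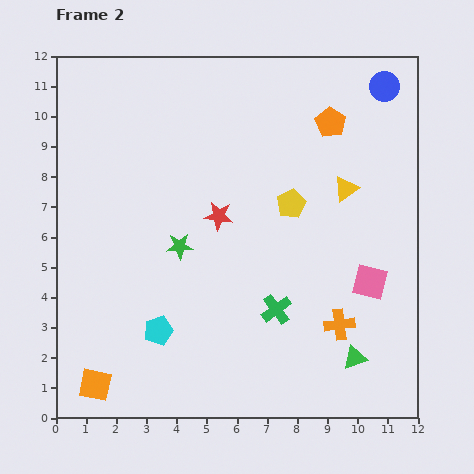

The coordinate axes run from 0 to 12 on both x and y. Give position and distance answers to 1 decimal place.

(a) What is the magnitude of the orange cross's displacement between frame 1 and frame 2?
2.8

The orange cross moved from (11.1, 5.3) to (9.4, 3.1), a distance of √(1.7² + 2.2²) ≈ 2.8.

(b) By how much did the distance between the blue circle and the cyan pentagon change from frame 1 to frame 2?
+5.5

Distance in frame 1: 5.5. Distance in frame 2: 11.0.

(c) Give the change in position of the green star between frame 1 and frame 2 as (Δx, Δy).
(0.9, -2.8)

The green star was at (3.2, 8.5) in frame 1 and (4.1, 5.7) in frame 2.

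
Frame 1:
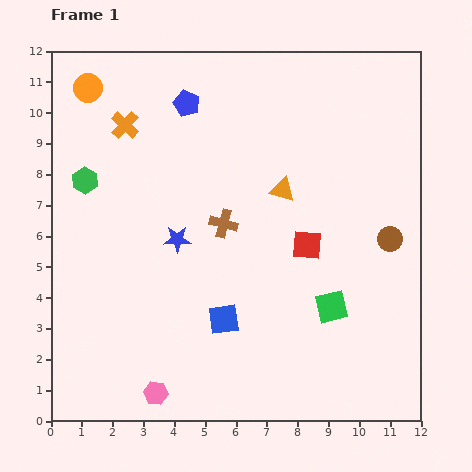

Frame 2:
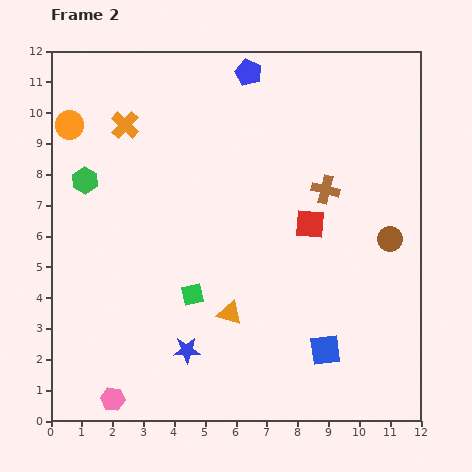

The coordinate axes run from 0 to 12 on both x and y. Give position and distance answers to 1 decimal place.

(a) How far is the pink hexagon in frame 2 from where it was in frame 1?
1.4

The pink hexagon moved from (3.4, 0.9) to (2.0, 0.7), a distance of √(1.4² + 0.2²) ≈ 1.4.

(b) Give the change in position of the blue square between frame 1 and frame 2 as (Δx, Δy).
(3.3, -1.0)

The blue square was at (5.6, 3.3) in frame 1 and (8.9, 2.3) in frame 2.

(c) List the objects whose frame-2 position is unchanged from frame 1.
the brown circle, the orange cross, the green hexagon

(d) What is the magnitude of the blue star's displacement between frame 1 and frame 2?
3.6

The blue star moved from (4.1, 5.9) to (4.4, 2.3), a distance of √(0.3² + 3.6²) ≈ 3.6.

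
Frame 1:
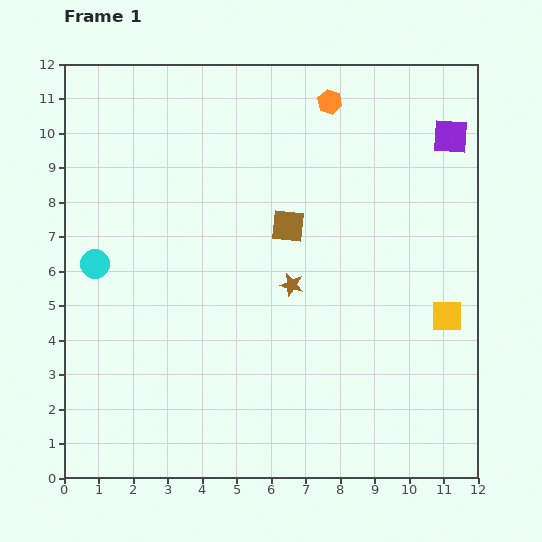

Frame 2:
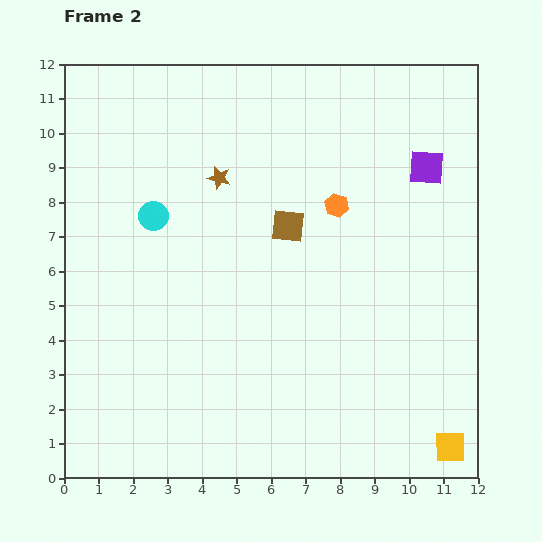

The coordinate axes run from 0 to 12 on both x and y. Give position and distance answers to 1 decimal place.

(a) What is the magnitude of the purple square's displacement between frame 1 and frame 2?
1.1

The purple square moved from (11.2, 9.9) to (10.5, 9.0), a distance of √(0.7² + 0.9²) ≈ 1.1.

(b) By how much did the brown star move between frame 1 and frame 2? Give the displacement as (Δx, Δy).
(-2.1, 3.1)

The brown star was at (6.6, 5.6) in frame 1 and (4.5, 8.7) in frame 2.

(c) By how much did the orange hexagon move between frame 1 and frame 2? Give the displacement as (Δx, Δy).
(0.2, -3.0)

The orange hexagon was at (7.7, 10.9) in frame 1 and (7.9, 7.9) in frame 2.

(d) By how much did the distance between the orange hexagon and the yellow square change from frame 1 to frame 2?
+0.6

Distance in frame 1: 7.1. Distance in frame 2: 7.7.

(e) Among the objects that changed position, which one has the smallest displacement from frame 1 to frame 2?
the purple square

(moved 1.1)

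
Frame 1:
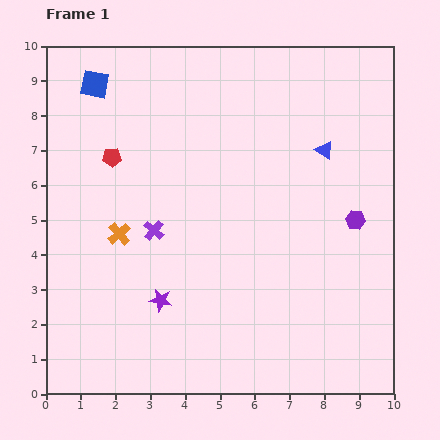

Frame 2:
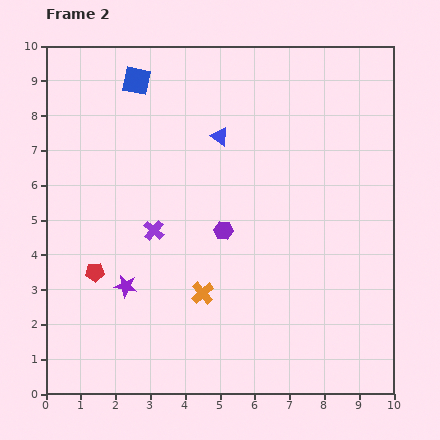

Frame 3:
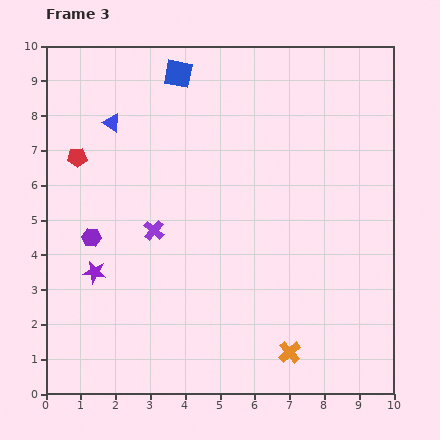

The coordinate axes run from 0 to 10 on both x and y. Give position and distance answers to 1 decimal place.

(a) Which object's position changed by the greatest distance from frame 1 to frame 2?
the purple hexagon

(moved 3.8; next 3.3)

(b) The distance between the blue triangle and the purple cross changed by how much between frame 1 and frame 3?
-2.1

Distance in frame 1: 5.4. Distance in frame 3: 3.3.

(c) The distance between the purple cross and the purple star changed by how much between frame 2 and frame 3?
+0.3

Distance in frame 2: 1.8. Distance in frame 3: 2.1.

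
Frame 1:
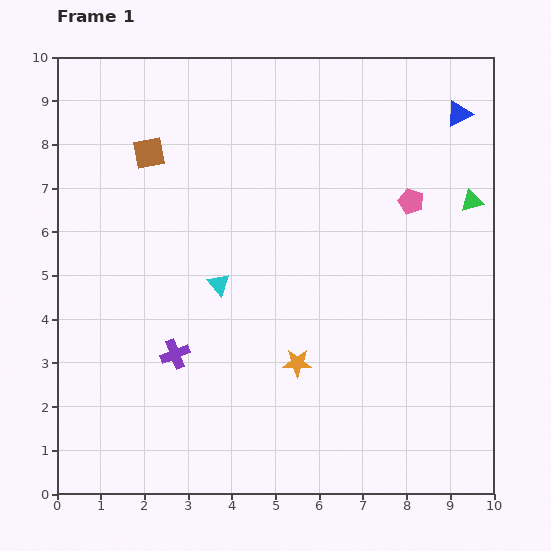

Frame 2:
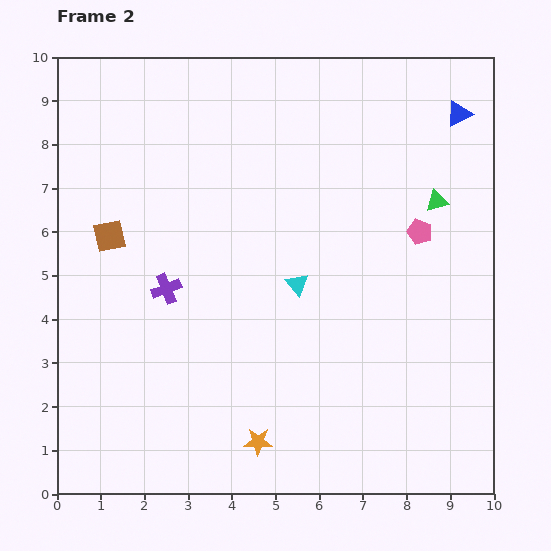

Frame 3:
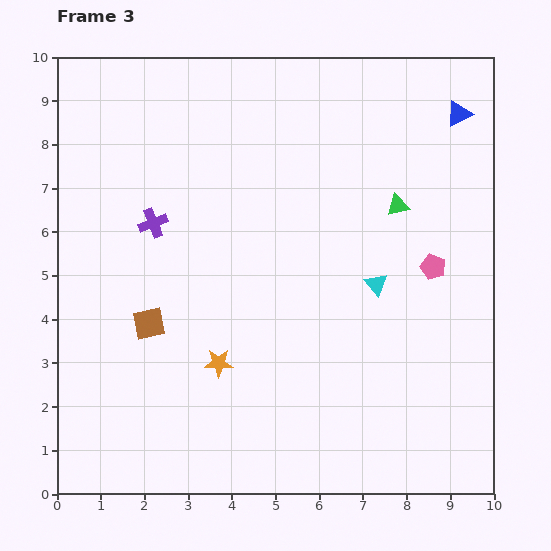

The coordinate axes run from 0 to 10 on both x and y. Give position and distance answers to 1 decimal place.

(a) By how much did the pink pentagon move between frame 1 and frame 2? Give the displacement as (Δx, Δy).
(0.2, -0.7)

The pink pentagon was at (8.1, 6.7) in frame 1 and (8.3, 6.0) in frame 2.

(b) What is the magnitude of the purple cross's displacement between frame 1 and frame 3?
3.0

The purple cross moved from (2.7, 3.2) to (2.2, 6.2), a distance of √(0.5² + 3.0²) ≈ 3.0.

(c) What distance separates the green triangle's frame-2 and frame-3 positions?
0.9

The green triangle moved from (8.7, 6.7) to (7.8, 6.6), a distance of √(0.9² + 0.1²) ≈ 0.9.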